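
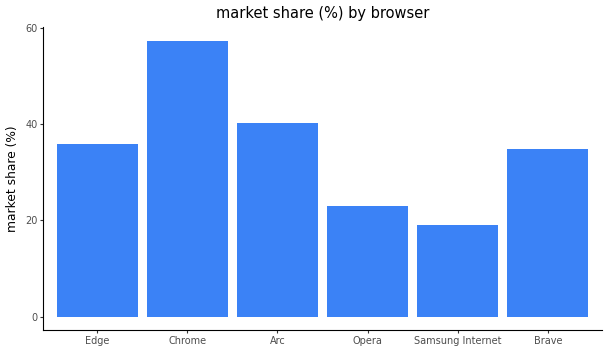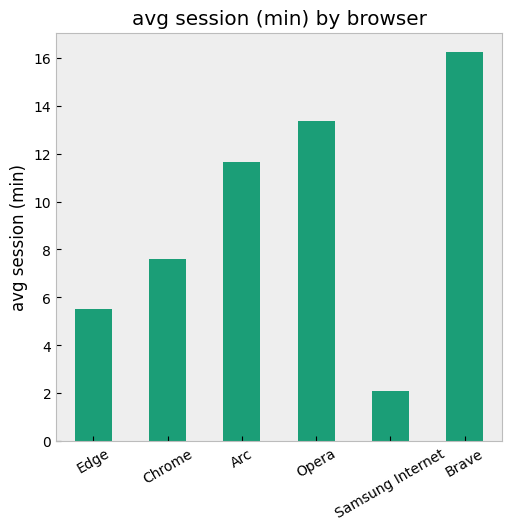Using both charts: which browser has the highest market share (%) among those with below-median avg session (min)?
Chart 2 median avg session (min) ≈ 10; below-median browsers: Edge, Chrome, Samsung Internet. Among those, Chrome has the highest market share (%) (≈ 60).

Chrome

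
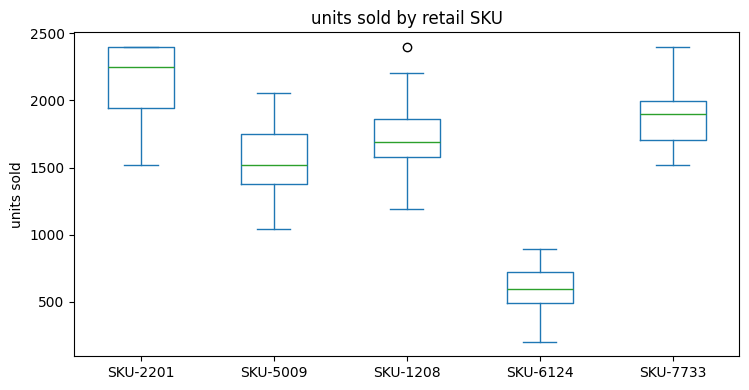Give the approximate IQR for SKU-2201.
≈ 400

Q3 ≈ 2400, Q1 ≈ 2000; IQR ≈ 400.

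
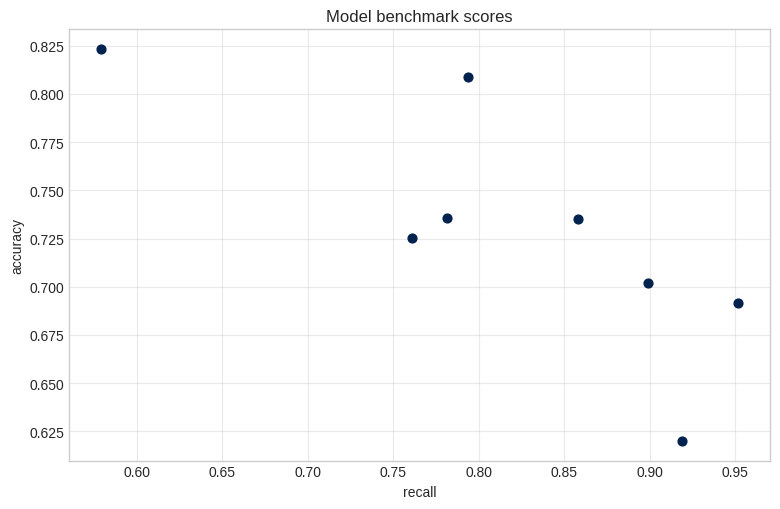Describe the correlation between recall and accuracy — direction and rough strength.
negative, strong

Points are negatively correlated; strong (|r| ≈ 0.8).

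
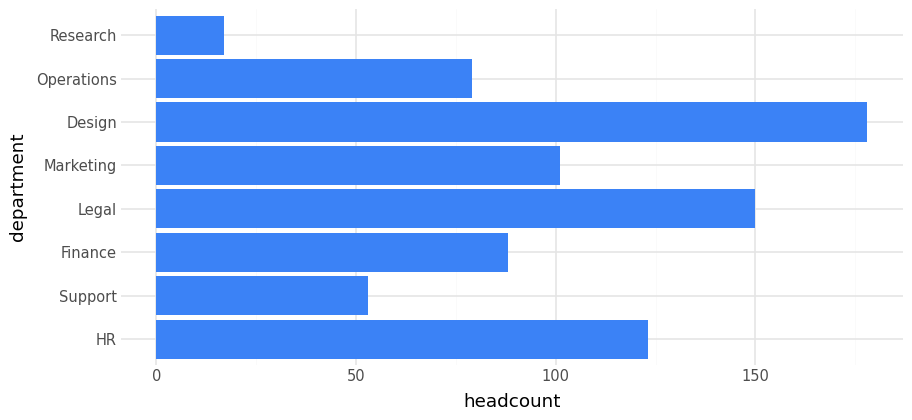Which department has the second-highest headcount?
Legal

Top 3: Design ≈ 180, Legal ≈ 160, HR ≈ 120.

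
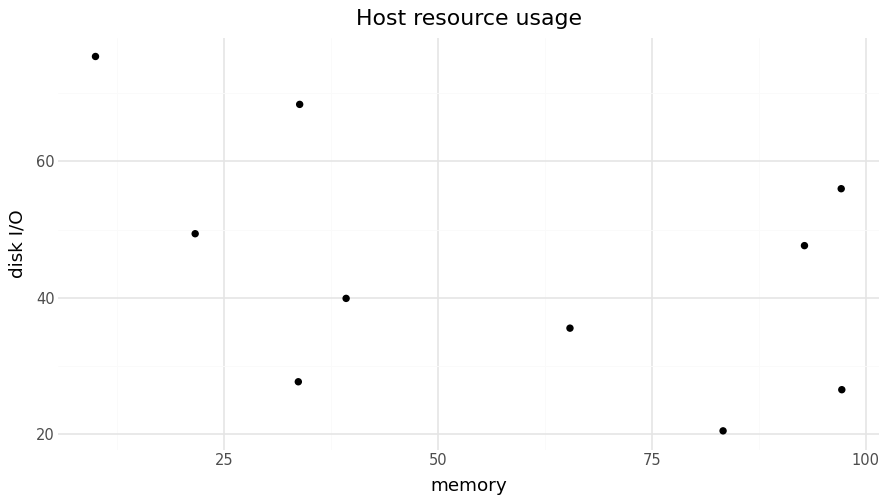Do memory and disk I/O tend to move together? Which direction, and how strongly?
Points are negatively correlated; moderate (|r| ≈ 0.5).

negative, moderate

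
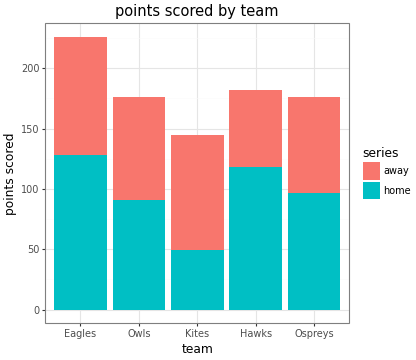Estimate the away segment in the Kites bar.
away top ≈ 140, bottom ≈ 40; segment ≈ 100.

≈ 100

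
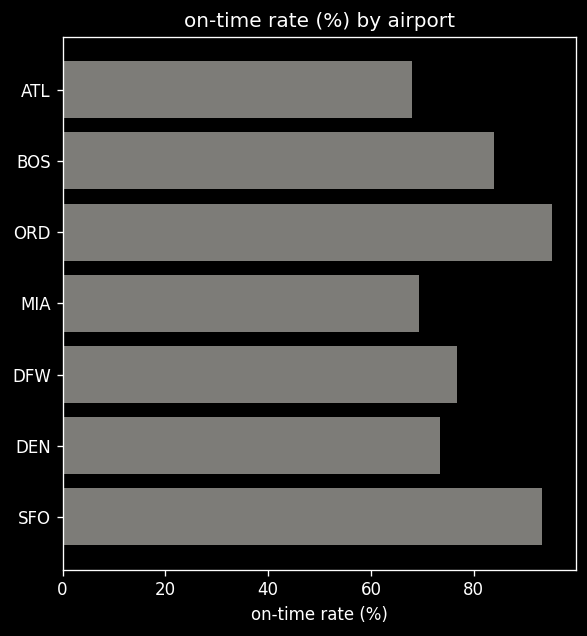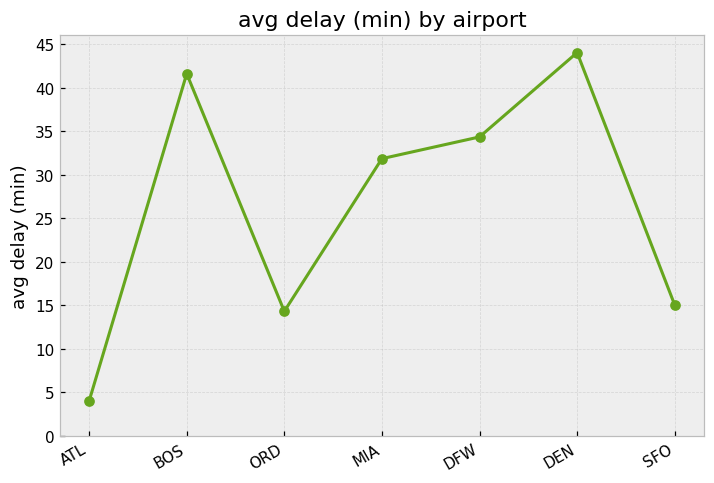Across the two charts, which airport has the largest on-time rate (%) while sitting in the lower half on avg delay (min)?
ORD

Chart 2 median avg delay (min) ≈ 30; below-median airports: ATL, ORD, SFO. Among those, ORD has the highest on-time rate (%) (≈ 100).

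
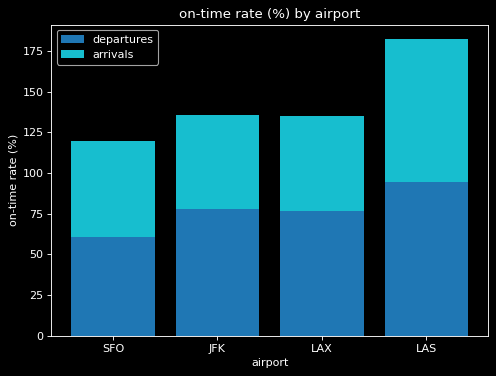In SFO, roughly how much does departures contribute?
departures top ≈ 60, bottom ≈ 0; segment ≈ 60.

≈ 60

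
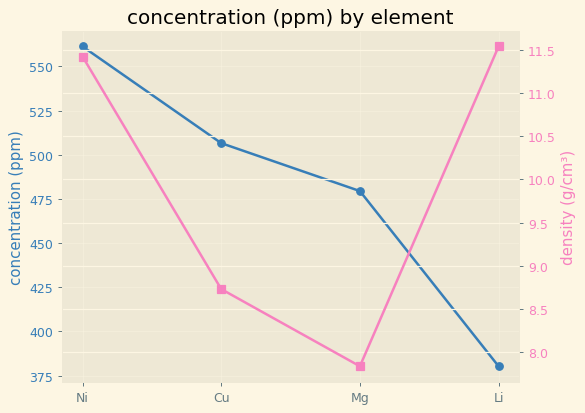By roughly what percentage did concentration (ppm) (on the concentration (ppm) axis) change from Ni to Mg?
Ni ≈ 560, Mg ≈ 480; (480 − 560) / 560 ≈ -14.3%.

≈ -14.3%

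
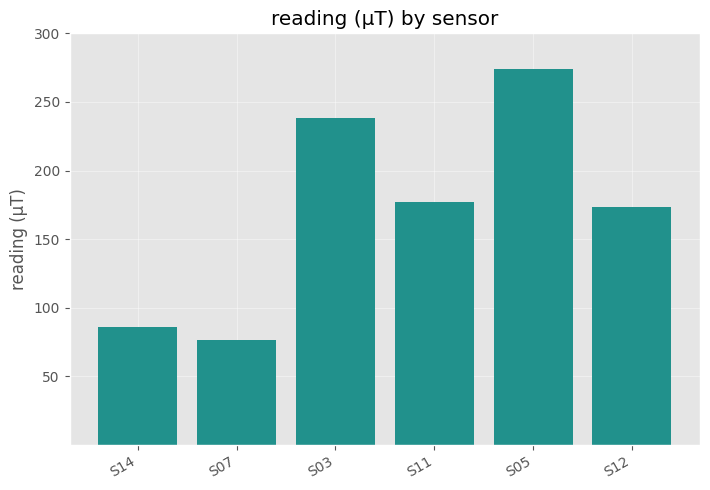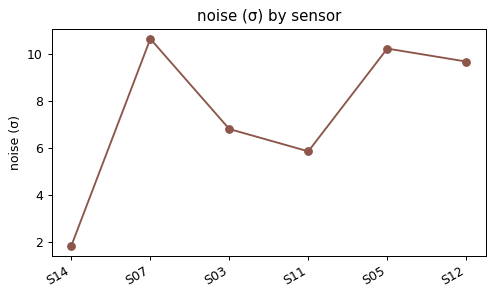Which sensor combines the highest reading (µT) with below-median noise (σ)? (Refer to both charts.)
Chart 2 median noise (σ) ≈ 8; below-median sensors: S14, S03, S11. Among those, S03 has the highest reading (µT) (≈ 250).

S03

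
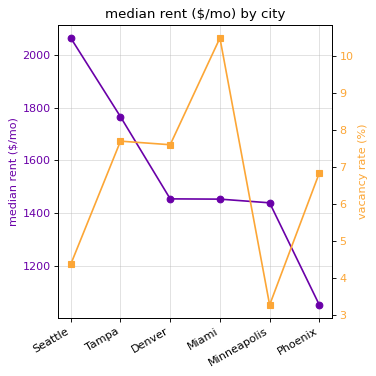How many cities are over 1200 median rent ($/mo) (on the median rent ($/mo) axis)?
Above 1200: Seattle, Tampa, Denver, Miami, Minneapolis.

5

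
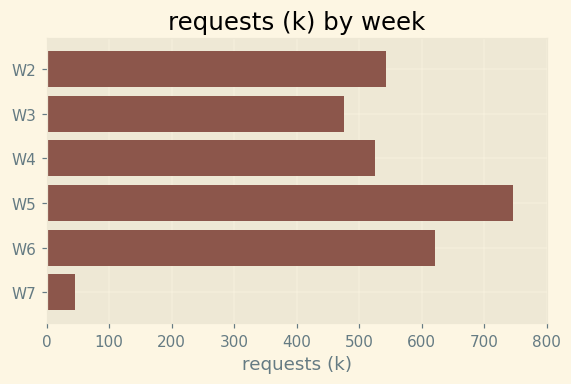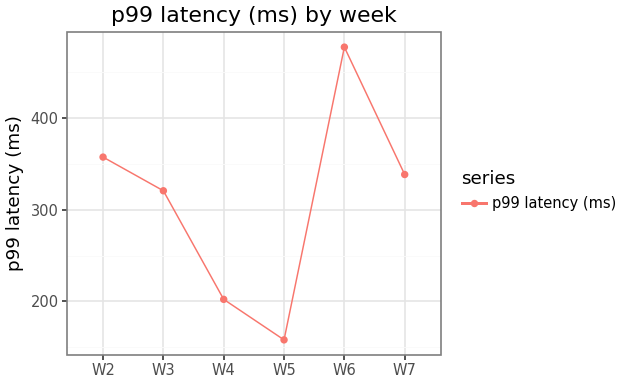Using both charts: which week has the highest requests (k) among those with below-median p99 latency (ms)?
Chart 2 median p99 latency (ms) ≈ 350; below-median weeks: W3, W4, W5. Among those, W5 has the highest requests (k) (≈ 700).

W5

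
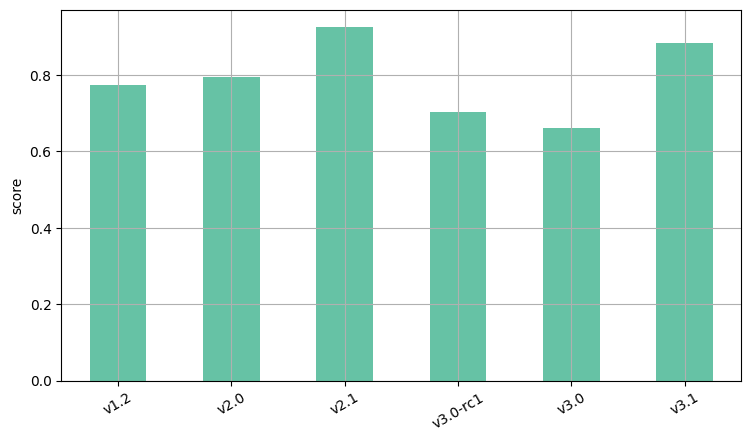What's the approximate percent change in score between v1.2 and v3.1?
v1.2 ≈ 0.8, v3.1 ≈ 0.9; (0.9 − 0.8) / 0.8 ≈ +12.5%.

≈ +12.5%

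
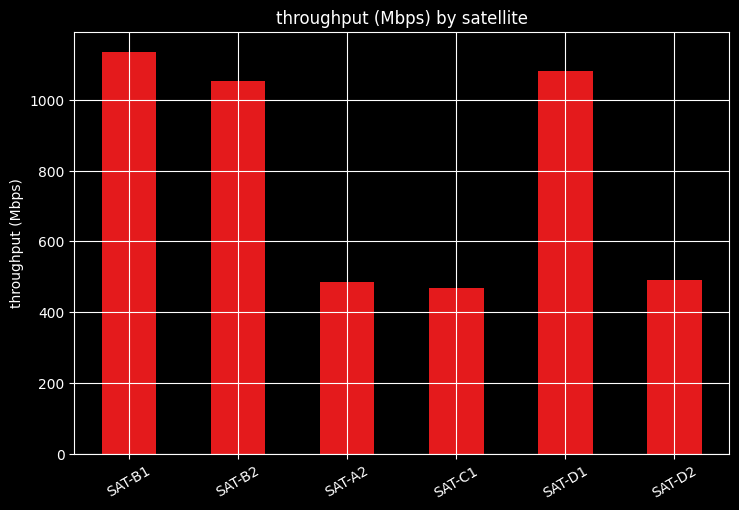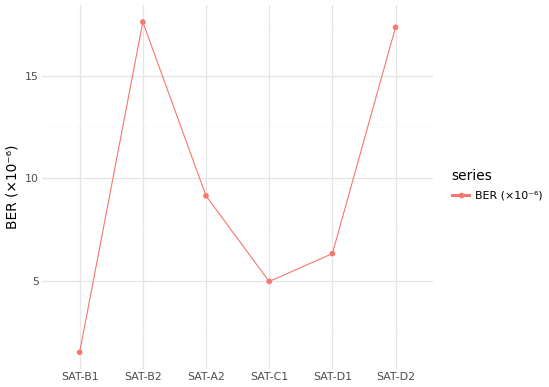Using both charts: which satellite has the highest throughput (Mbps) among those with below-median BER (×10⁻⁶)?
Chart 2 median BER (×10⁻⁶) ≈ 8; below-median satellites: SAT-B1, SAT-C1, SAT-D1. Among those, SAT-B1 has the highest throughput (Mbps) (≈ 1200).

SAT-B1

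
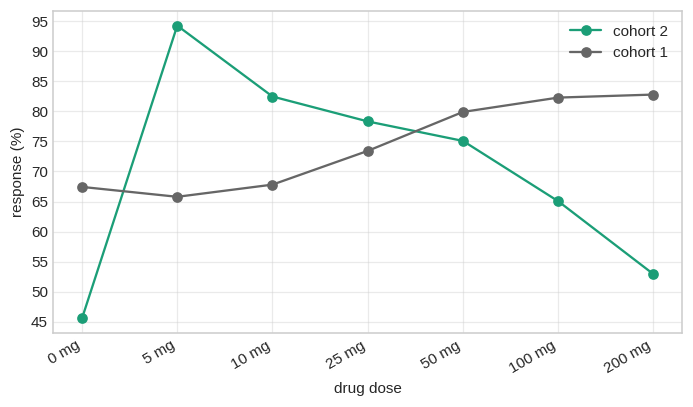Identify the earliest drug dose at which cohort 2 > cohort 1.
5 mg

0 mg: cohort 2 ≈ 45 vs cohort 1 ≈ 65 (not yet); 5 mg: cohort 2 ≈ 95 vs cohort 1 ≈ 65 (first crossover).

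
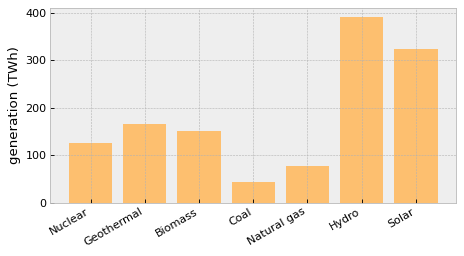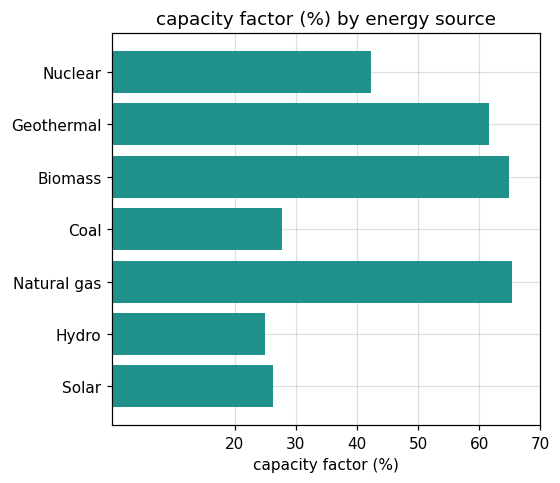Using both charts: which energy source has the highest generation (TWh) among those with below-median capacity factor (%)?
Hydro

Chart 2 median capacity factor (%) ≈ 40; below-median energy sources: Coal, Hydro, Solar. Among those, Hydro has the highest generation (TWh) (≈ 400).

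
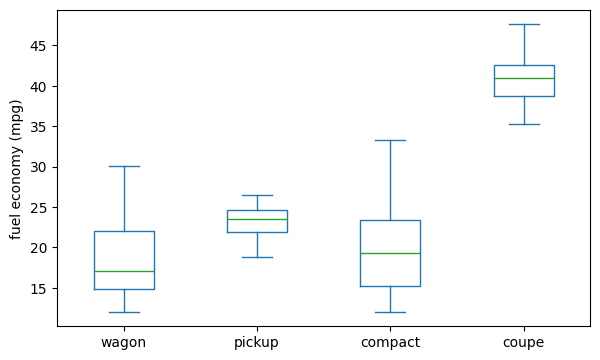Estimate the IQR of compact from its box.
≈ 8

Q3 ≈ 24, Q1 ≈ 16; IQR ≈ 8.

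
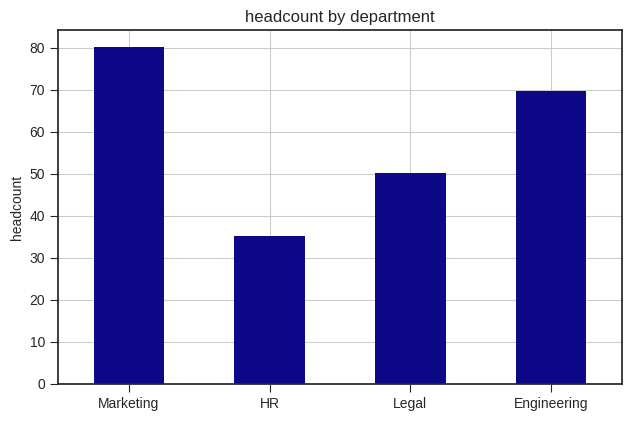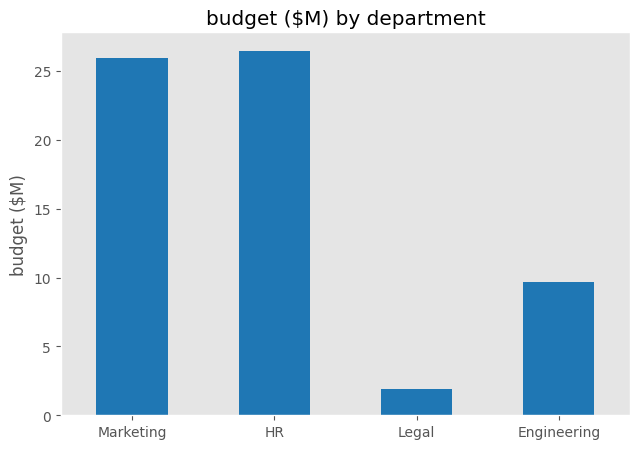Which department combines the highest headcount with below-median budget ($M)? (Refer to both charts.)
Engineering

Chart 2 median budget ($M) ≈ 20; below-median departments: Legal, Engineering. Among those, Engineering has the highest headcount (≈ 70).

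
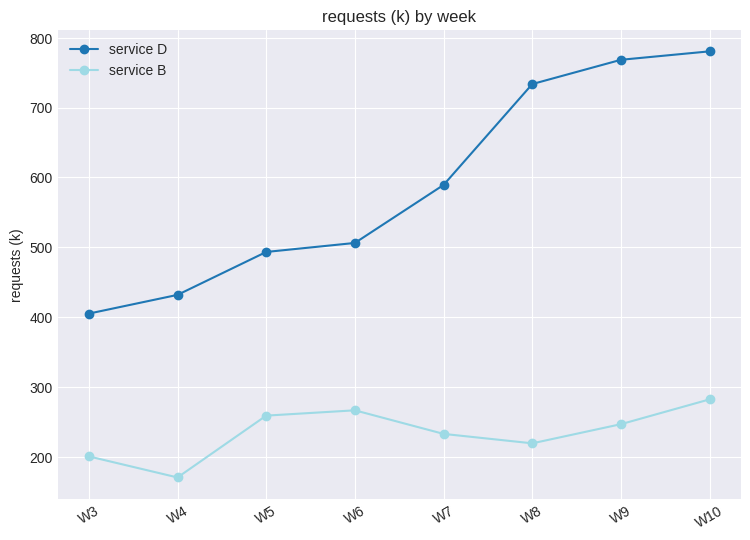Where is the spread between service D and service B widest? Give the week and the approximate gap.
W9, ≈ 600 k

W9: service D ≈ 800, service B ≈ 200 → gap ≈ 600. Next-largest (W8) is only ≈ 500.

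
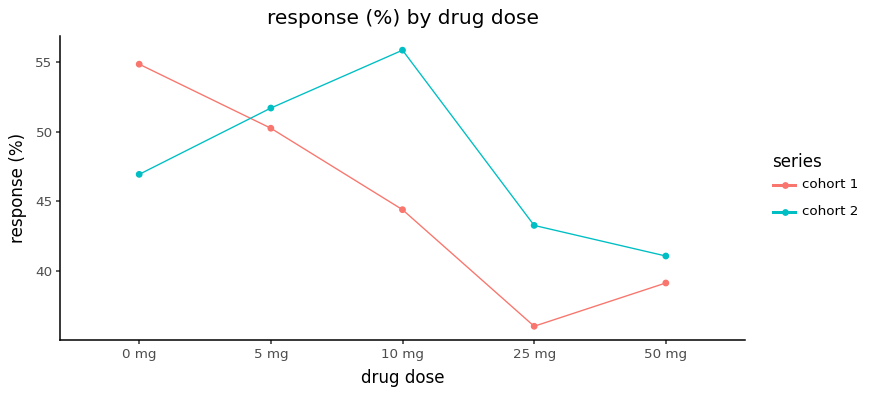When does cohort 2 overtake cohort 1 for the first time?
0 mg: cohort 2 ≈ 46 vs cohort 1 ≈ 54 (not yet); 5 mg: cohort 2 ≈ 52 vs cohort 1 ≈ 50 (first crossover).

5 mg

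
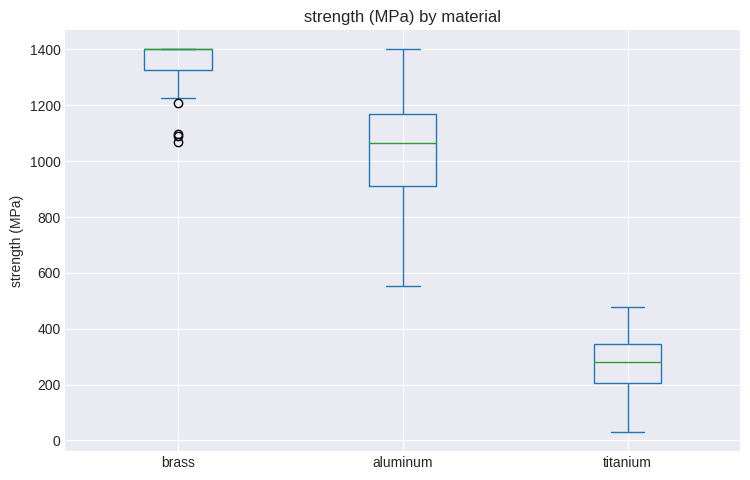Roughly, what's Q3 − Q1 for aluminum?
≈ 300

Q3 ≈ 1200, Q1 ≈ 900; IQR ≈ 300.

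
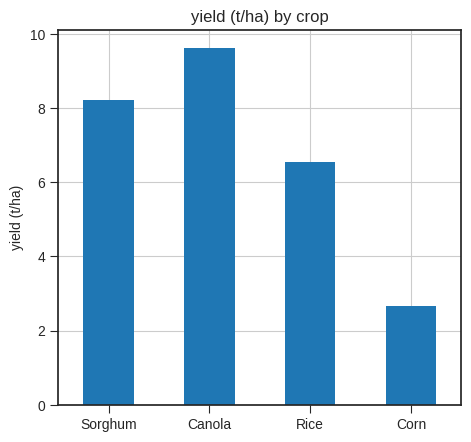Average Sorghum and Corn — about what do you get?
(8 + 3) / 2 ≈ 6.

≈ 6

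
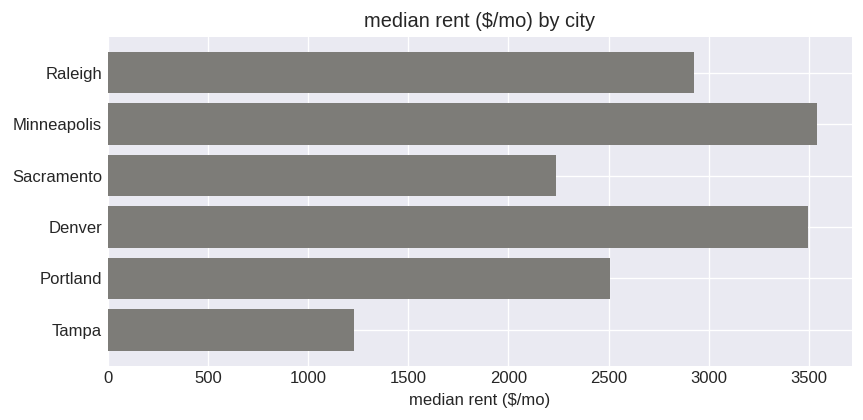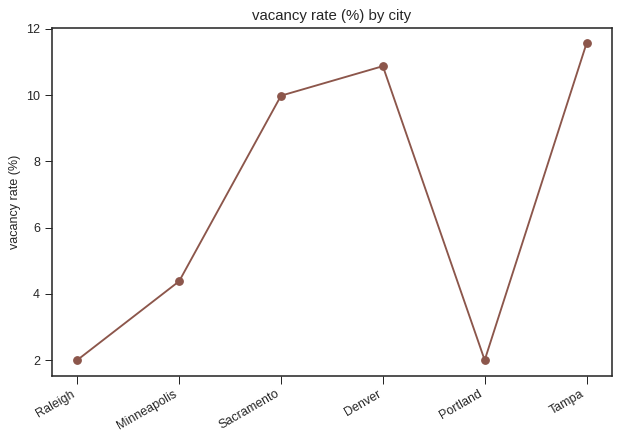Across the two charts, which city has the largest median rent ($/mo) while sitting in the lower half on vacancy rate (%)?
Minneapolis

Chart 2 median vacancy rate (%) ≈ 8; below-median cities: Raleigh, Minneapolis, Portland. Among those, Minneapolis has the highest median rent ($/mo) (≈ 3500).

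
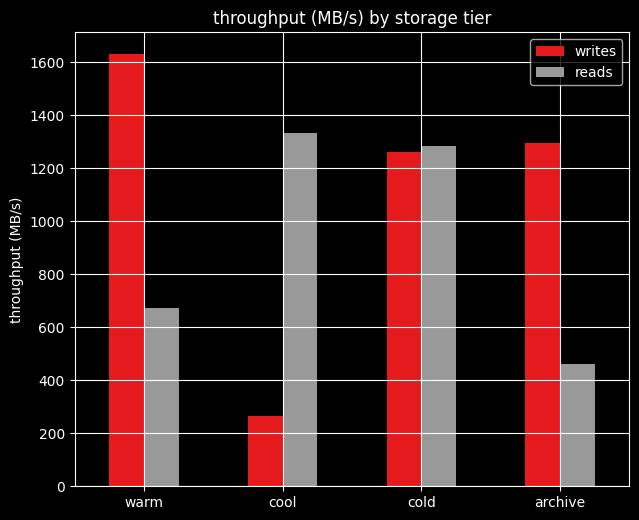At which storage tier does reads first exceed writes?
cool

warm: reads ≈ 600 vs writes ≈ 1600 (not yet); cool: reads ≈ 1400 vs writes ≈ 200 (first crossover).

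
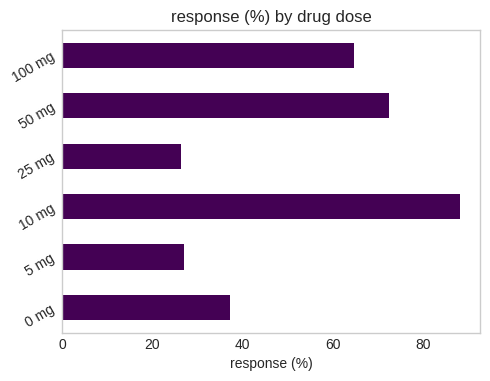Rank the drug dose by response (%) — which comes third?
Top 4: 10 mg ≈ 90, 50 mg ≈ 70, 100 mg ≈ 60, 0 mg ≈ 40.

100 mg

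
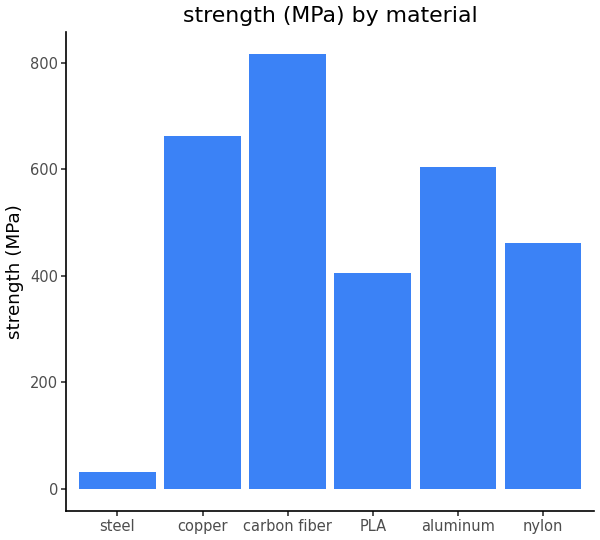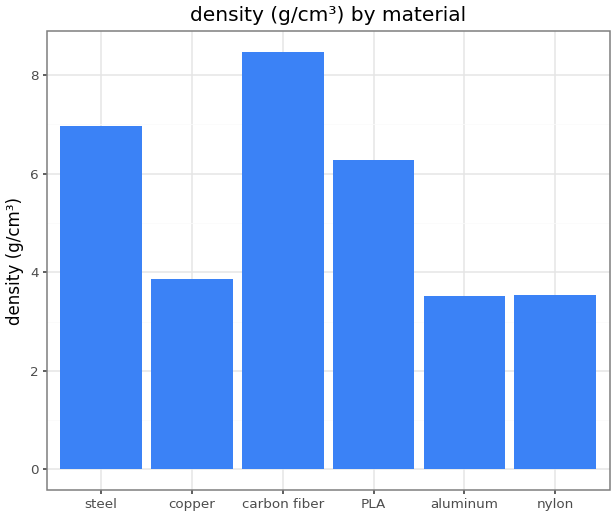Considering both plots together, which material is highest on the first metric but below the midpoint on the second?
Chart 2 median density (g/cm³) ≈ 5; below-median materials: copper, aluminum, nylon. Among those, copper has the highest strength (MPa) (≈ 700).

copper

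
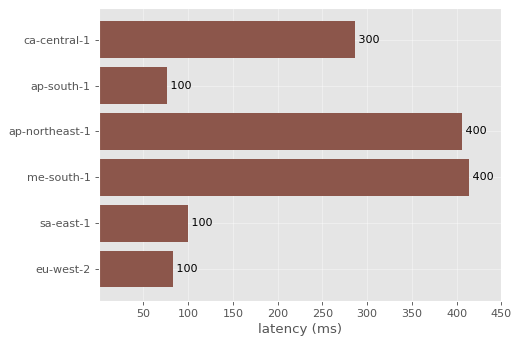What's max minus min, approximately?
≈ 300

Max me-south-1 ≈ 400, min ap-south-1 ≈ 100; range ≈ 300.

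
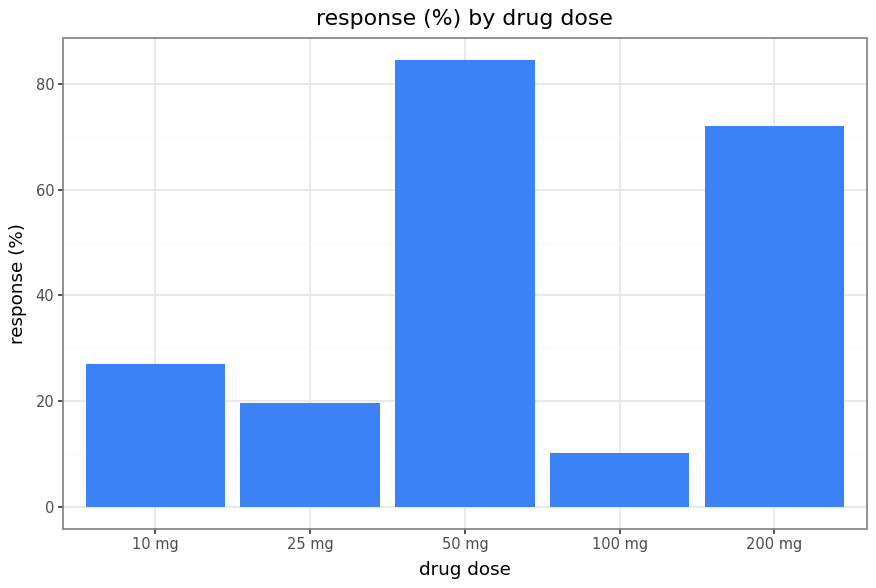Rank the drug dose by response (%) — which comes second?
Top 3: 50 mg ≈ 80, 200 mg ≈ 70, 10 mg ≈ 30.

200 mg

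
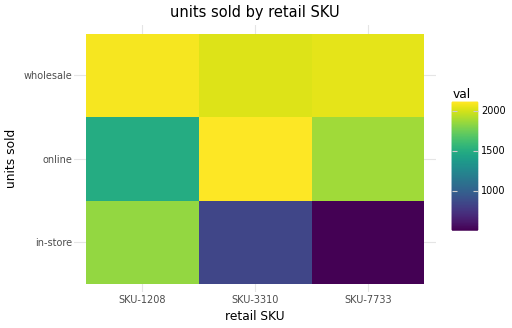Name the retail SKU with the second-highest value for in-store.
SKU-3310

Top 3 for in-store: SKU-1208 ≈ 1800, SKU-3310 ≈ 800, SKU-7733 ≈ 600.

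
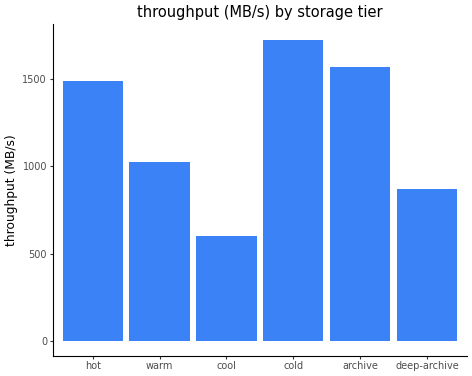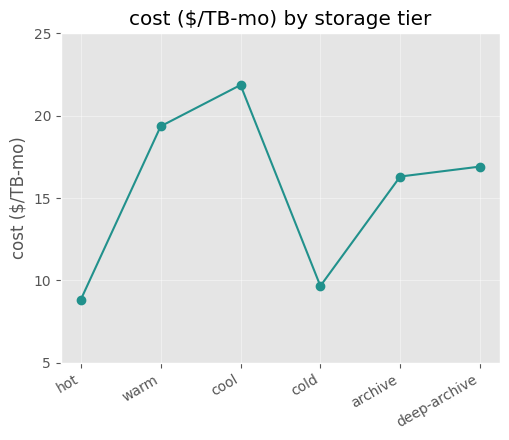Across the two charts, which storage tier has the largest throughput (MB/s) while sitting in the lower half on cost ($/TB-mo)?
cold

Chart 2 median cost ($/TB-mo) ≈ 15; below-median storage tiers: hot, cold, archive. Among those, cold has the highest throughput (MB/s) (≈ 1800).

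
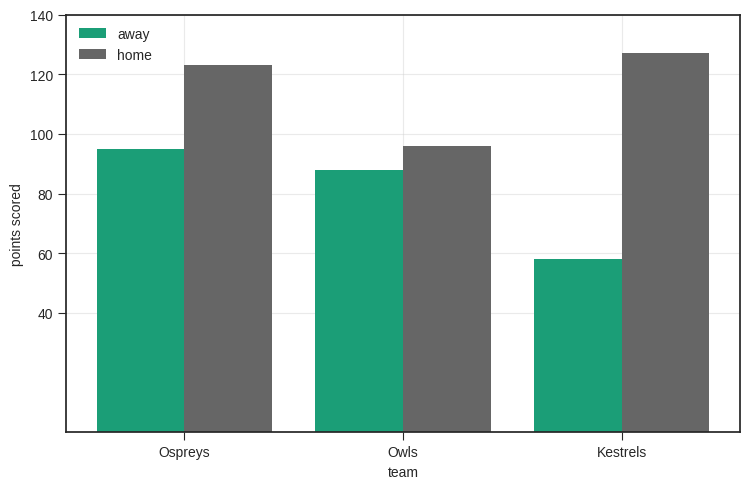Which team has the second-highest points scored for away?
Owls

Top 3 for away: Ospreys ≈ 100, Owls ≈ 80, Kestrels ≈ 60.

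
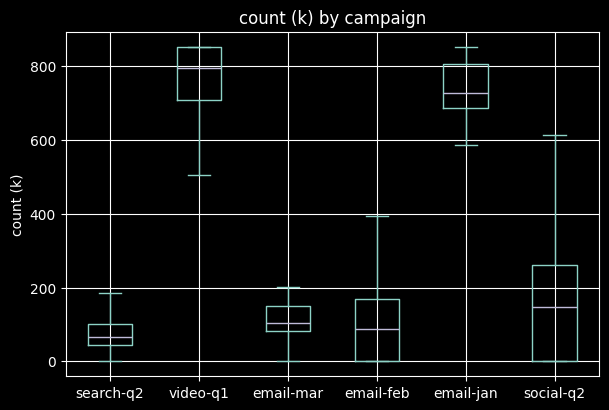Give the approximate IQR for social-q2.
Q3 ≈ 300, Q1 ≈ 0; IQR ≈ 300.

≈ 300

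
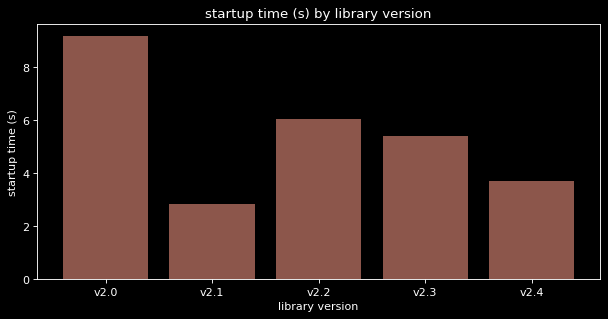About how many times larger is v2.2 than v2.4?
v2.2 ≈ 6, v2.4 ≈ 4; 6/4 ≈ 1.5.

≈ 1.5×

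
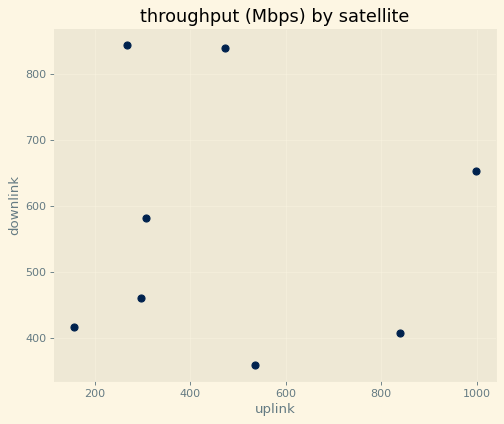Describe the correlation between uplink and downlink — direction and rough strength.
no clear correlation

Points are roughly uncorrelated; weak (|r| ≈ 0.0).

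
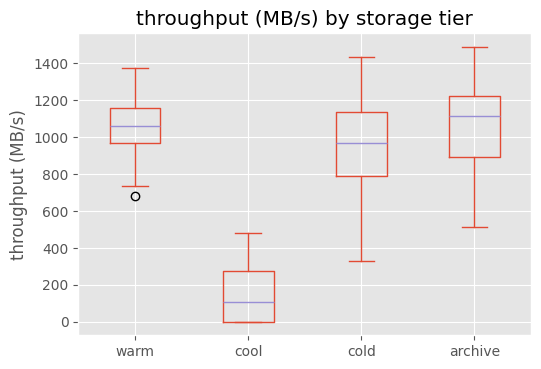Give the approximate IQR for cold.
Q3 ≈ 1100, Q1 ≈ 800; IQR ≈ 300.

≈ 300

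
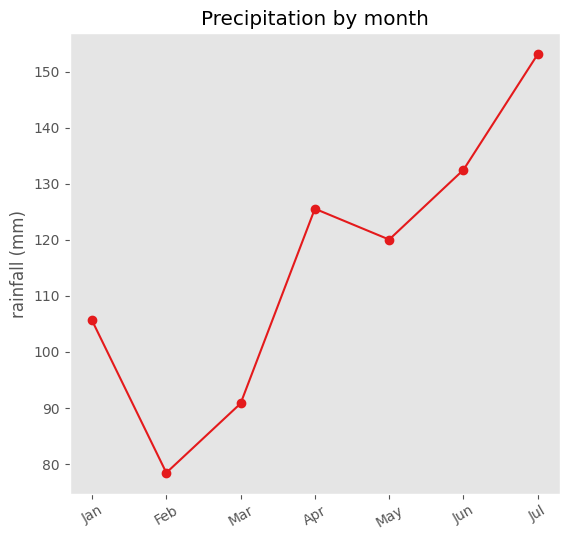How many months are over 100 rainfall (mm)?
5

Above 100: Jan, Apr, May, Jun, Jul.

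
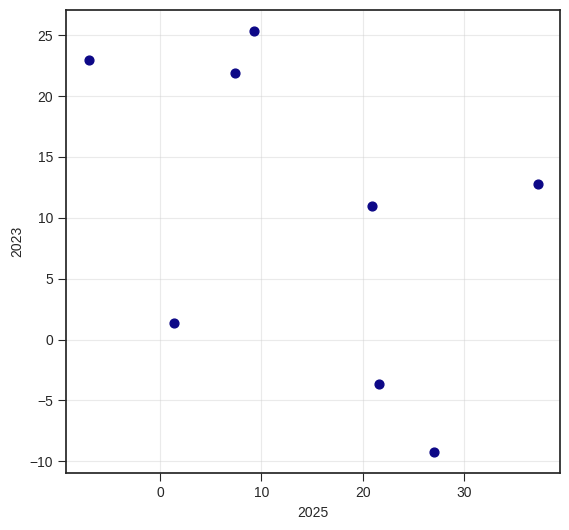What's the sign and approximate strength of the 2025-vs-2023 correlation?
negative, moderate

Points are negatively correlated; moderate (|r| ≈ 0.5).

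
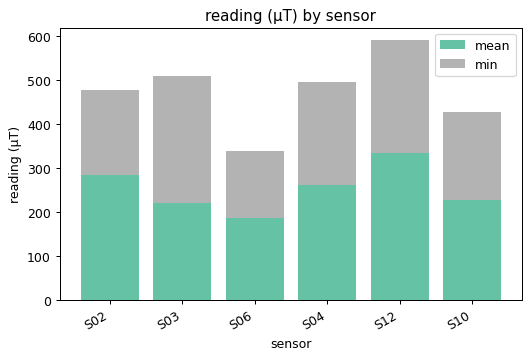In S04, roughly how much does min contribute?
≈ 250

min top ≈ 500, bottom ≈ 250; segment ≈ 250.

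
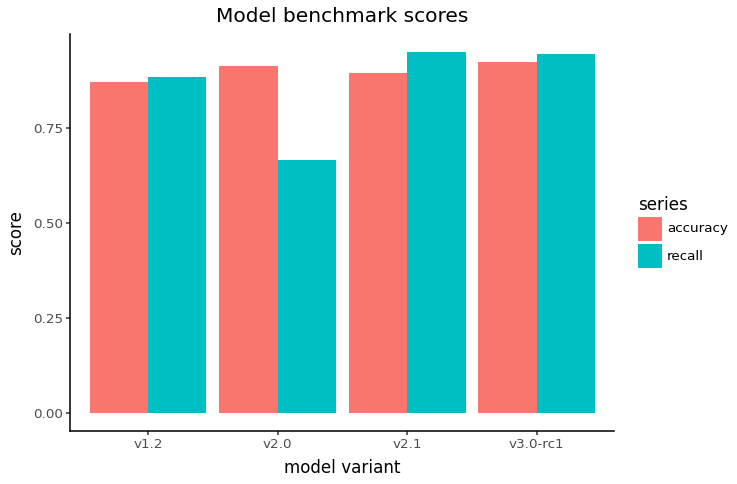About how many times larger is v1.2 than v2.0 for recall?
v1.2 ≈ 0.9, v2.0 ≈ 0.7; 0.9/0.7 ≈ 1.29.

≈ 1.29×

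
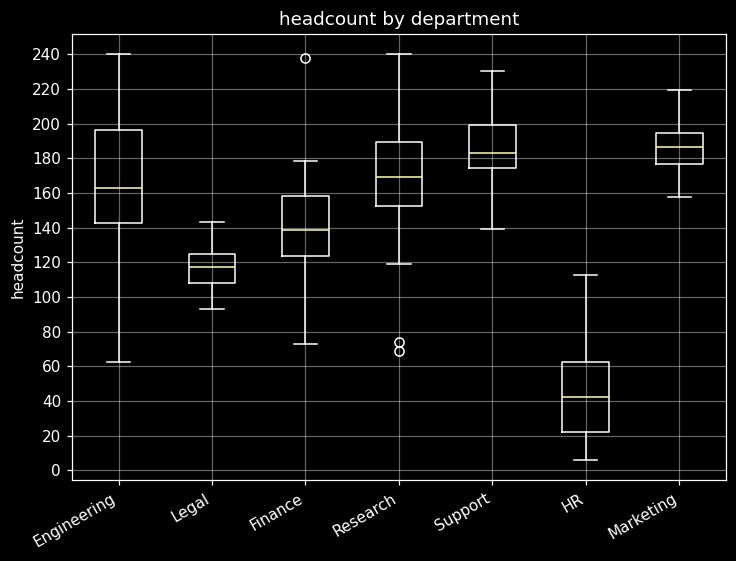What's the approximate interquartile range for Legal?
≈ 20

Q3 ≈ 120, Q1 ≈ 100; IQR ≈ 20.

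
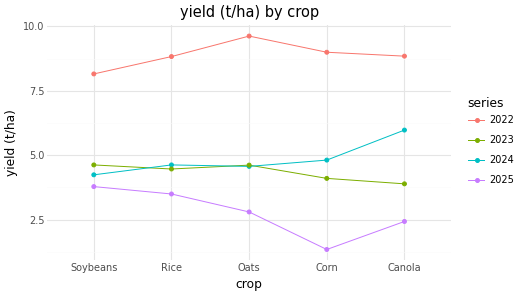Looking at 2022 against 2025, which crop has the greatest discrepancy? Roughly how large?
Corn, ≈ 8 t/ha

Corn: 2022 ≈ 9, 2025 ≈ 1 → gap ≈ 8. Next-largest (Oats) is only ≈ 7.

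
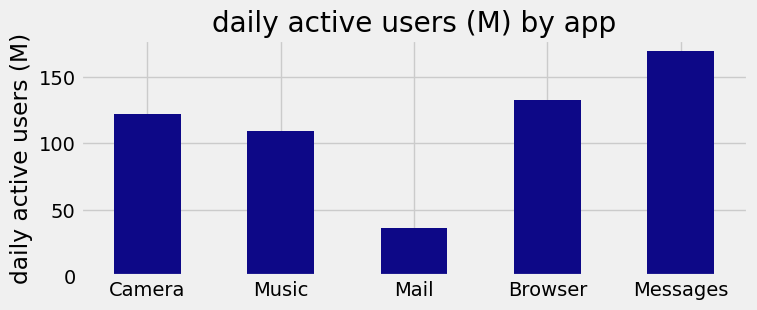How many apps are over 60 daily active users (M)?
Above 60: Camera, Music, Browser, Messages.

4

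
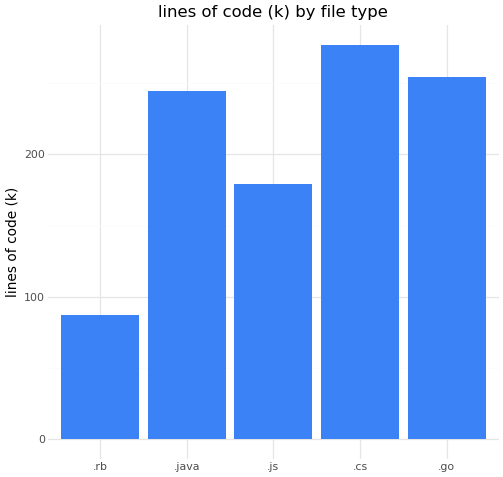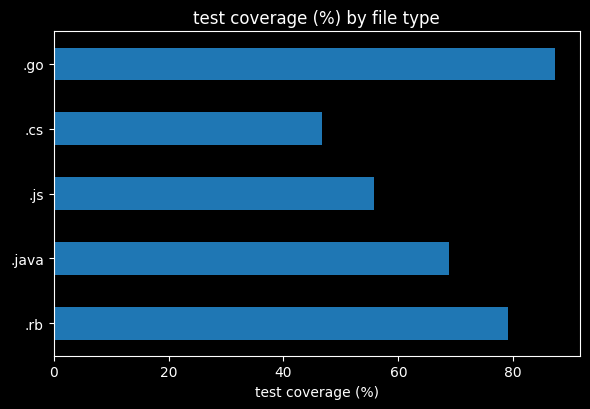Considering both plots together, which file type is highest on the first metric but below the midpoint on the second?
.cs

Chart 2 median test coverage (%) ≈ 70; below-median file types: .js, .cs. Among those, .cs has the highest lines of code (k) (≈ 300).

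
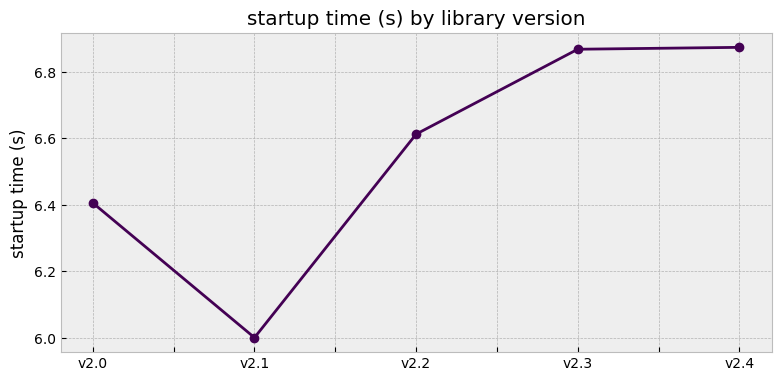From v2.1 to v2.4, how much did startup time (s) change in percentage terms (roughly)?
≈ +15%

v2.1 ≈ 6.0, v2.4 ≈ 6.9; (6.9 − 6.0) / 6.0 ≈ +15%.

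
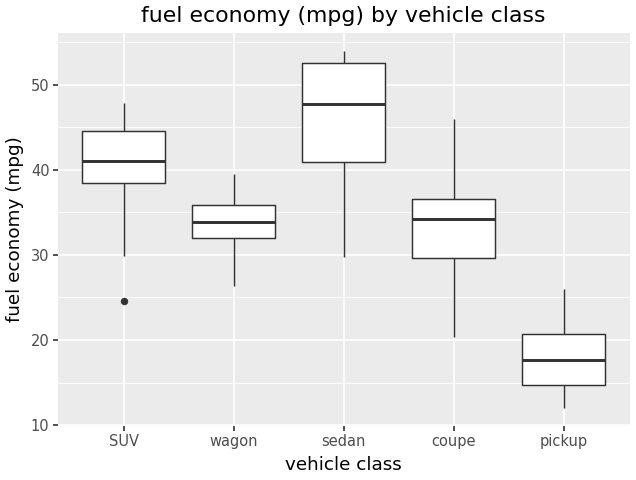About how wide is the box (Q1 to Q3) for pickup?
≈ 5

Q3 ≈ 20, Q1 ≈ 15; IQR ≈ 5.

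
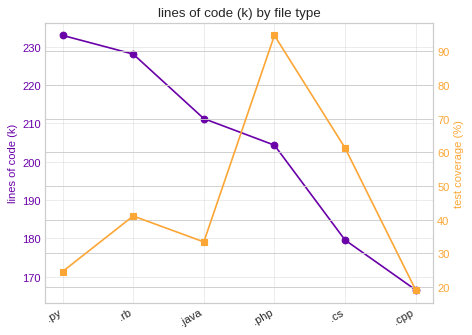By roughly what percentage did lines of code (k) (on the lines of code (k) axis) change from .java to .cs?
.java ≈ 210, .cs ≈ 180; (180 − 210) / 210 ≈ -14.3%.

≈ -14.3%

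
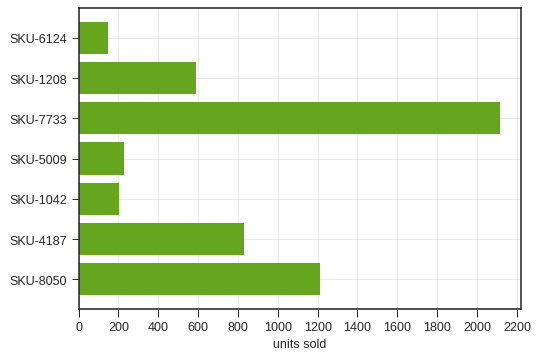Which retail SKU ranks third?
SKU-4187

Top 4: SKU-7733 ≈ 2200, SKU-8050 ≈ 1200, SKU-4187 ≈ 800, SKU-1208 ≈ 600.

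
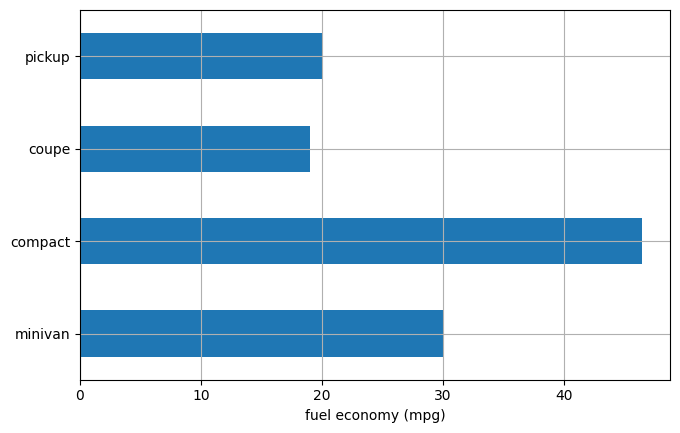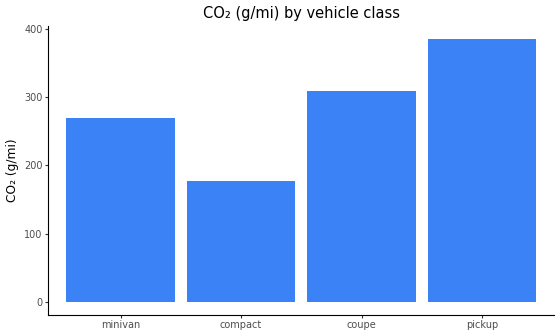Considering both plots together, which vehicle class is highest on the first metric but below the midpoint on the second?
compact

Chart 2 median CO₂ (g/mi) ≈ 300; below-median vehicle classes: minivan, compact. Among those, compact has the highest fuel economy (mpg) (≈ 45).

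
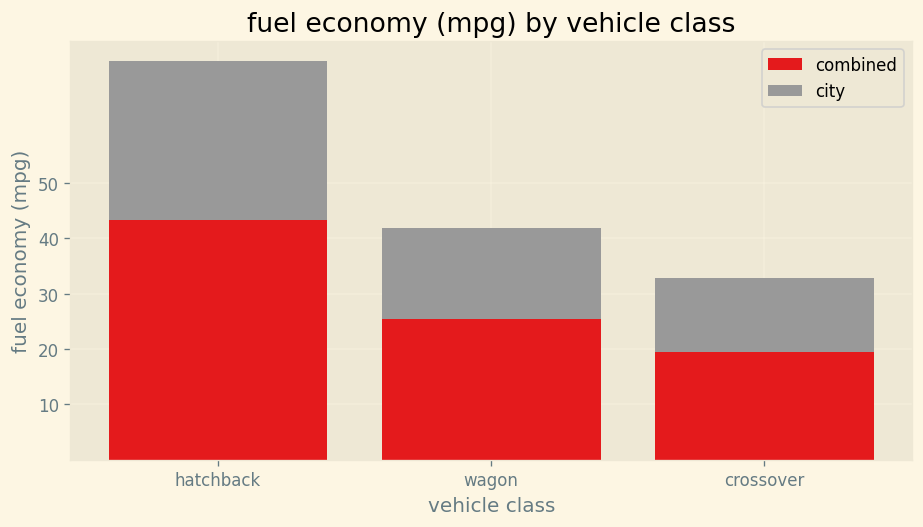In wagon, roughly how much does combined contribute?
≈ 30

combined top ≈ 30, bottom ≈ 0; segment ≈ 30.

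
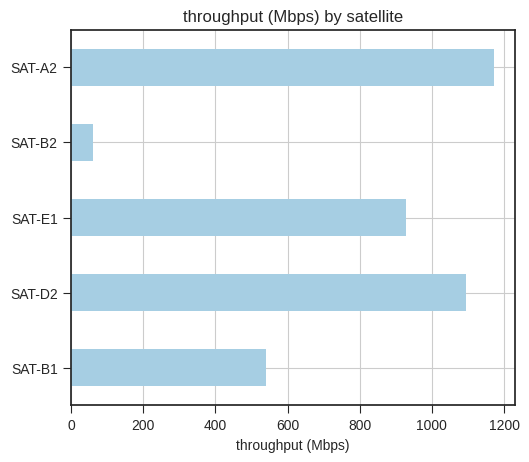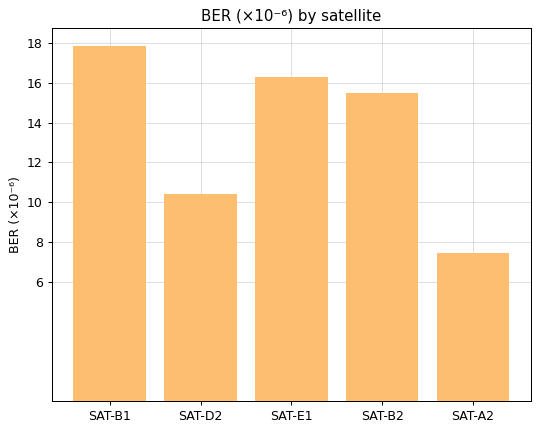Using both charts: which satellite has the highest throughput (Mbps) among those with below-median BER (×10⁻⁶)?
Chart 2 median BER (×10⁻⁶) ≈ 16; below-median satellites: SAT-D2, SAT-A2. Among those, SAT-A2 has the highest throughput (Mbps) (≈ 1200).

SAT-A2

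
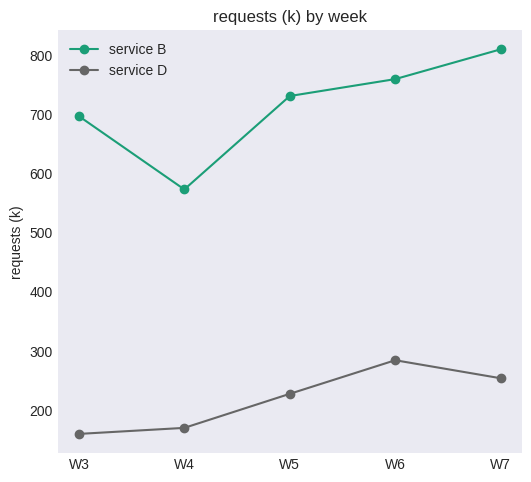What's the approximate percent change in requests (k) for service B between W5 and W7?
≈ +14.3%

W5 ≈ 700, W7 ≈ 800; (800 − 700) / 700 ≈ +14.3%.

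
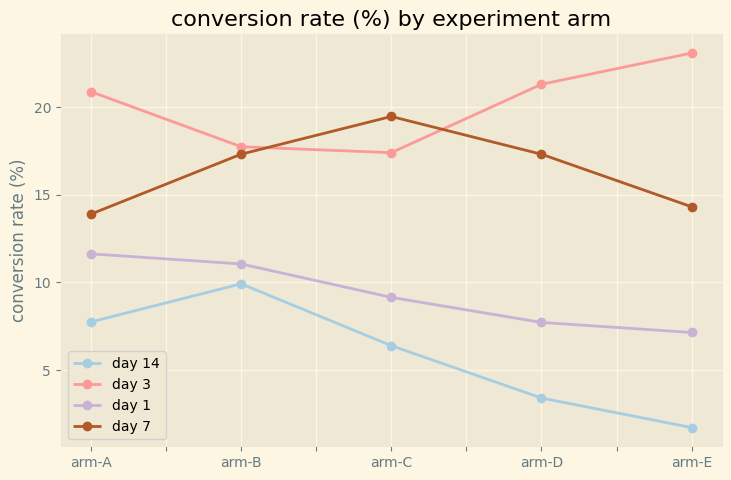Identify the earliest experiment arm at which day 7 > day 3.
arm-C

arm-B: day 7 ≈ 18 vs day 3 ≈ 18 (not yet); arm-C: day 7 ≈ 20 vs day 3 ≈ 18 (first crossover).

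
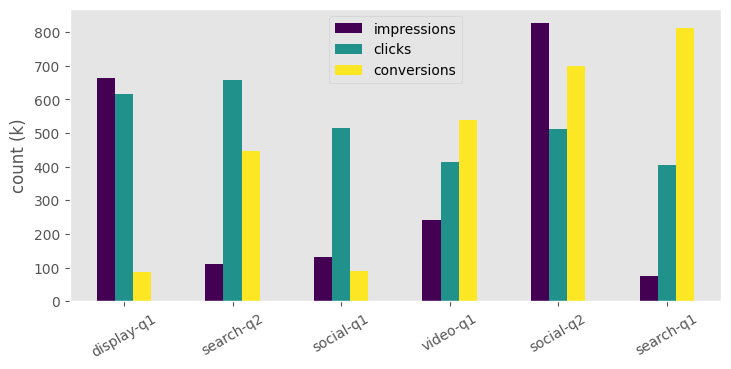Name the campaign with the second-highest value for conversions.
Top 3 for conversions: search-q1 ≈ 800, social-q2 ≈ 700, video-q1 ≈ 500.

social-q2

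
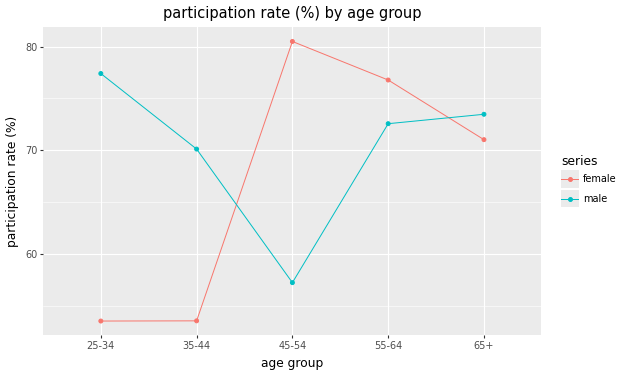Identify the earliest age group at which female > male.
45-54

35-44: female ≈ 55 vs male ≈ 70 (not yet); 45-54: female ≈ 80 vs male ≈ 55 (first crossover).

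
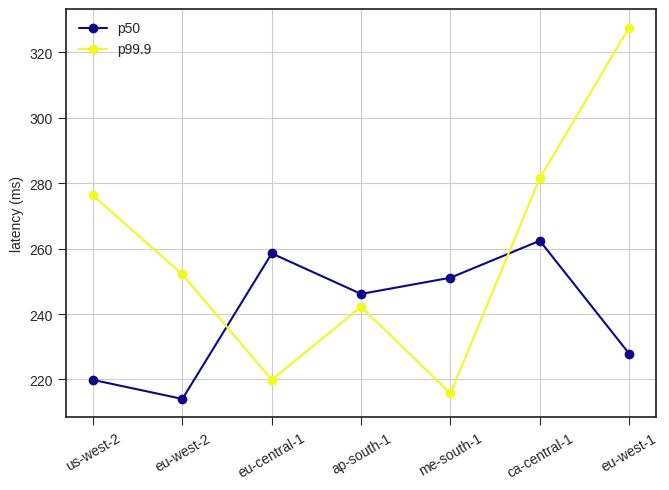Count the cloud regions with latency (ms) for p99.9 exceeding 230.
Above 230: us-west-2, eu-west-2, ap-south-1, ca-central-1, eu-west-1.

5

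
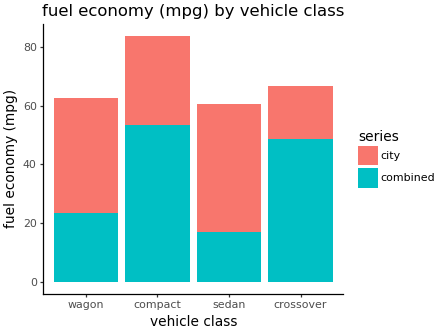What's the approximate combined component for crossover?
combined top ≈ 50, bottom ≈ 0; segment ≈ 50.

≈ 50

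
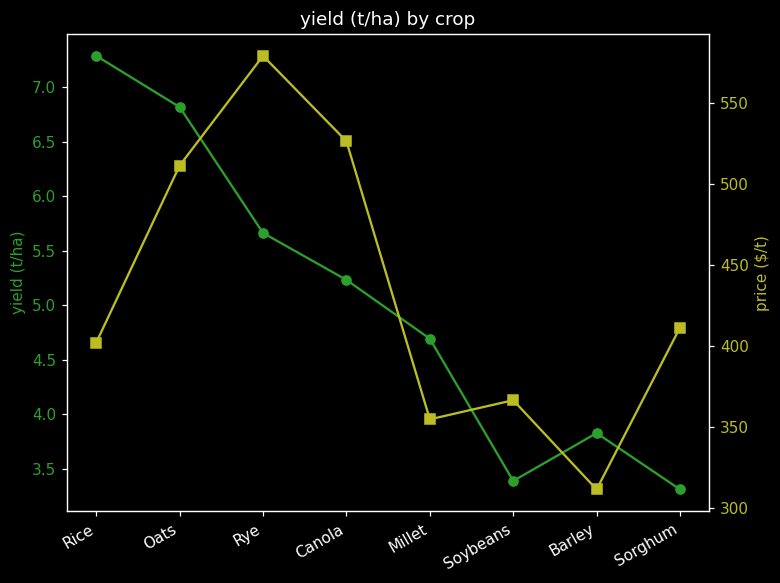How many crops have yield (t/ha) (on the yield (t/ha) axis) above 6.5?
2

Above 6.5: Rice, Oats.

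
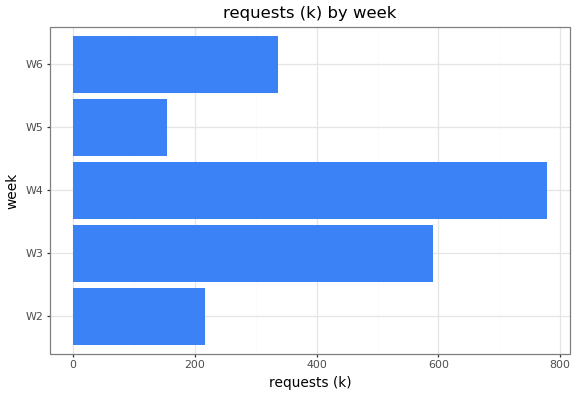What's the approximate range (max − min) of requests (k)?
≈ 600

Max W4 ≈ 800, min W5 ≈ 200; range ≈ 600.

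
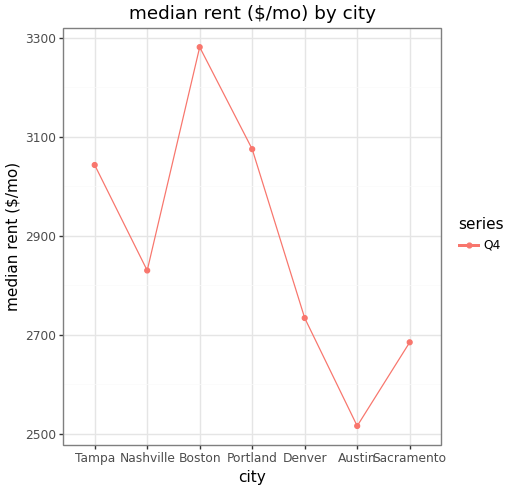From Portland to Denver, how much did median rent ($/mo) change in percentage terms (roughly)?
Portland ≈ 3100, Denver ≈ 2700; (2700 − 3100) / 3100 ≈ -12.9%.

≈ -12.9%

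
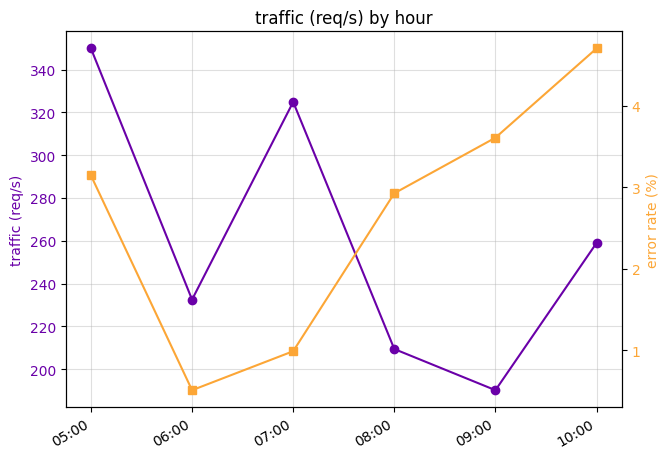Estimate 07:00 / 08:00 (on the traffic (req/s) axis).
≈ 1.6×

07:00 ≈ 320, 08:00 ≈ 200; 320/200 ≈ 1.6.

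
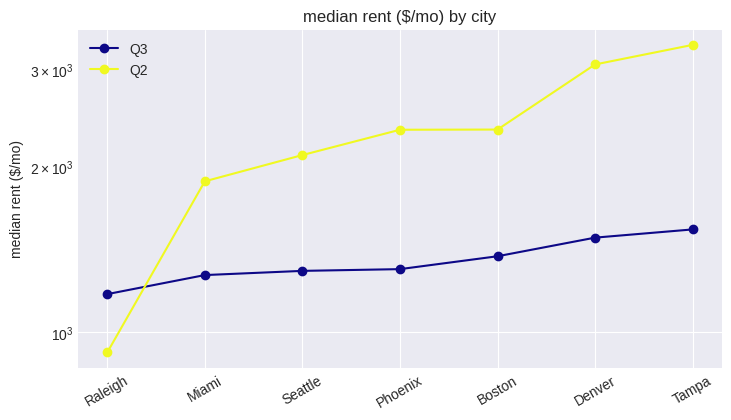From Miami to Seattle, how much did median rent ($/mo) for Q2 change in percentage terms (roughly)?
≈ +11.1%

Miami ≈ 1800, Seattle ≈ 2000; (2000 − 1800) / 1800 ≈ +11.1%.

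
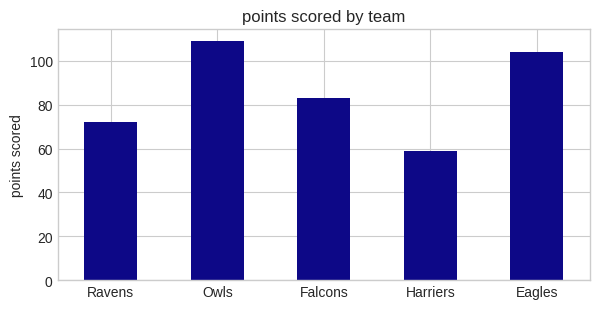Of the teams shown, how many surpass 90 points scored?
Above 90: Owls, Eagles.

2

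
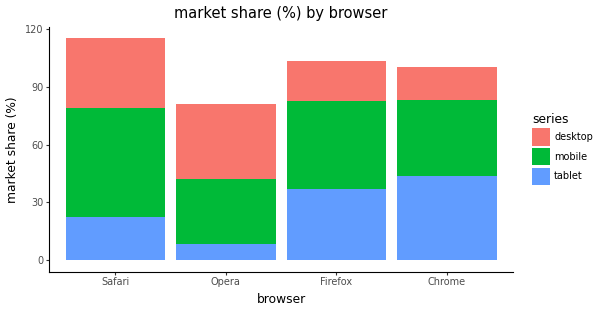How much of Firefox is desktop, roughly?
desktop top ≈ 100, bottom ≈ 80; segment ≈ 20.

≈ 20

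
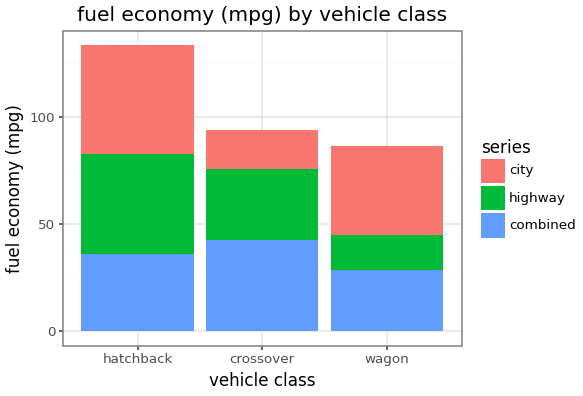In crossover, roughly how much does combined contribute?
≈ 40

combined top ≈ 40, bottom ≈ 0; segment ≈ 40.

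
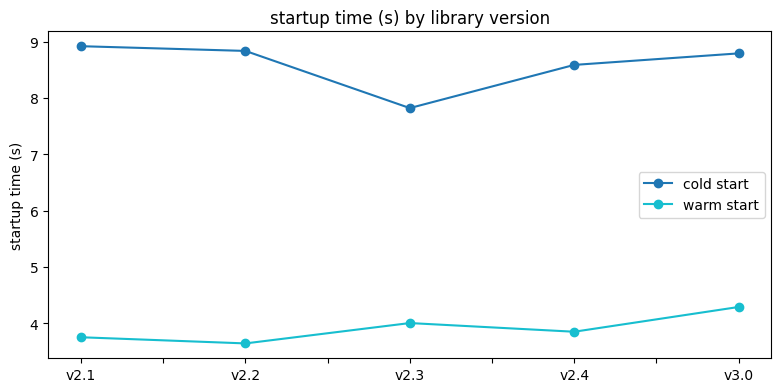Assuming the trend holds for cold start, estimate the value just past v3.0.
Last three: 8.0, 8.5, 9.0 → slope ≈ 0.5/step → next ≈ 9.5.

≈ 9.5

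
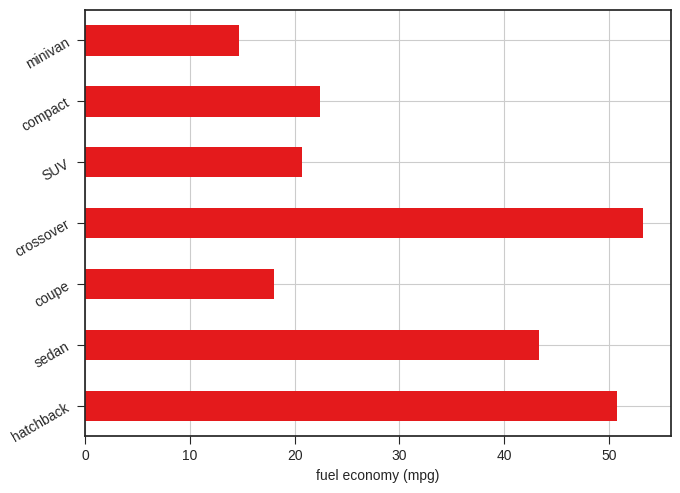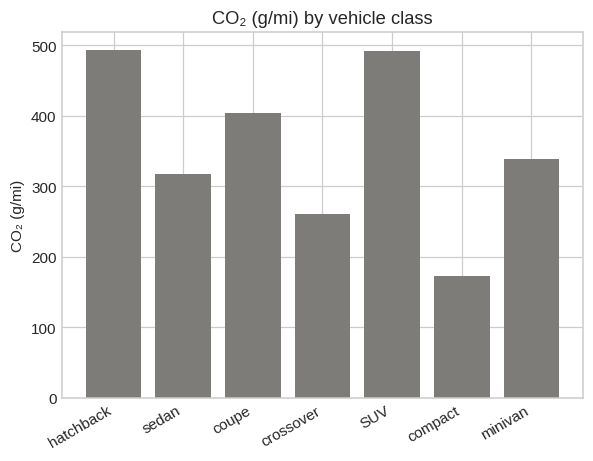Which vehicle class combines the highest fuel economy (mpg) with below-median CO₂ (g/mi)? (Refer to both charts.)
Chart 2 median CO₂ (g/mi) ≈ 350; below-median vehicle classes: sedan, crossover, compact. Among those, crossover has the highest fuel economy (mpg) (≈ 55).

crossover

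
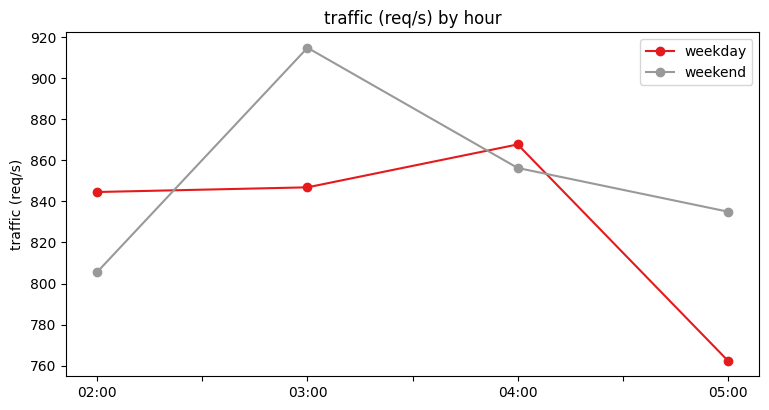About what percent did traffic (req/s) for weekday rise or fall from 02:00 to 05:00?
≈ -9.5%

02:00 ≈ 840, 05:00 ≈ 760; (760 − 840) / 840 ≈ -9.5%.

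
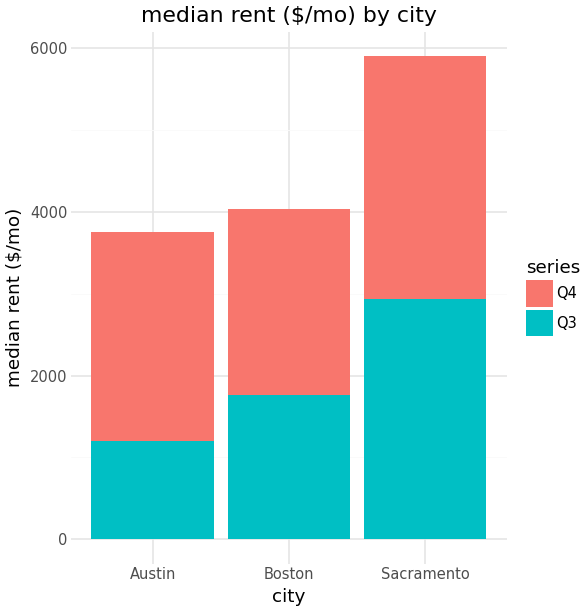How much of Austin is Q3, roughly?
Q3 top ≈ 1000, bottom ≈ 0; segment ≈ 1000.

≈ 1000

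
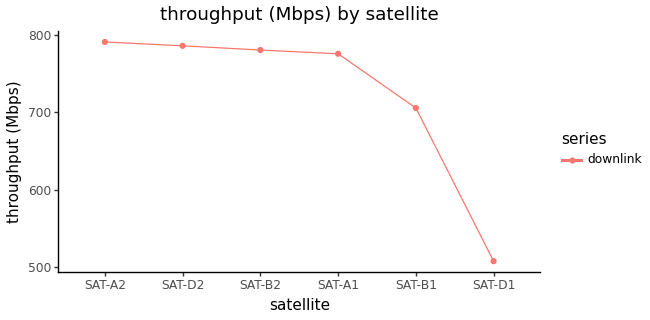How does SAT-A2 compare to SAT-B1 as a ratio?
SAT-A2 ≈ 800, SAT-B1 ≈ 700; 800/700 ≈ 1.14.

≈ 1.14×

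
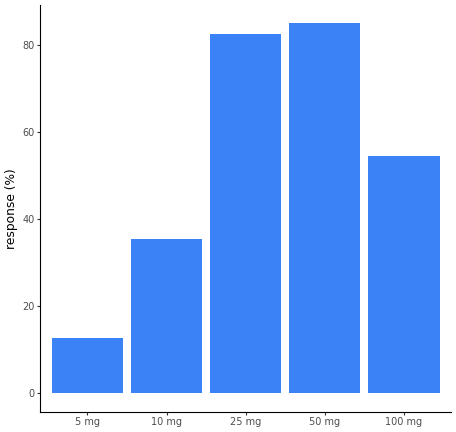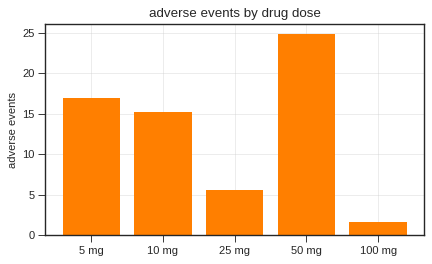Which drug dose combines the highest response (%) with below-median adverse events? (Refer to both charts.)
25 mg

Chart 2 median adverse events ≈ 15; below-median drug doses: 25 mg, 100 mg. Among those, 25 mg has the highest response (%) (≈ 80).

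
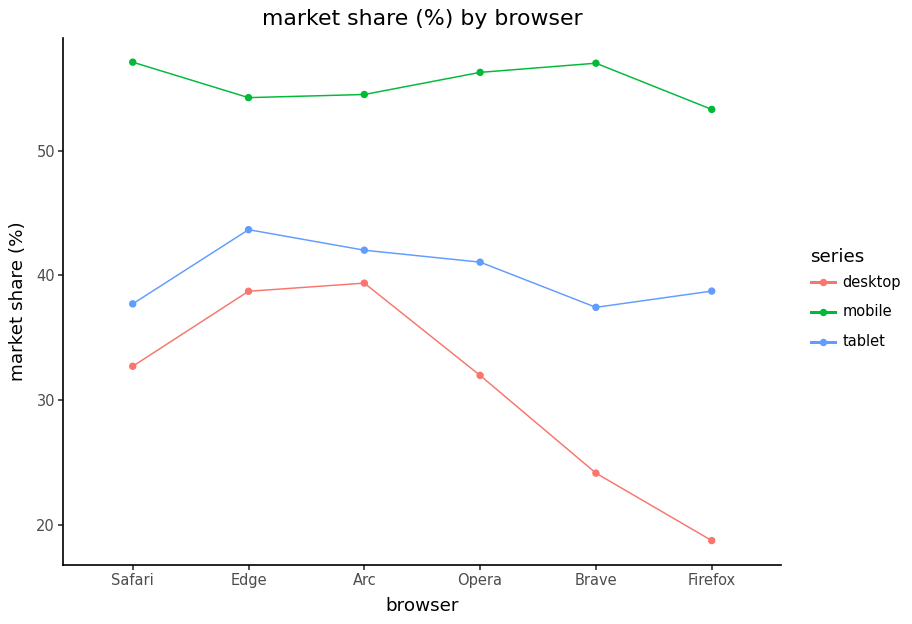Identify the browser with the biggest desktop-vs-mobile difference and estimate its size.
Firefox, ≈ 35 %

Firefox: desktop ≈ 20, mobile ≈ 55 → gap ≈ 35. Next-largest (Brave) is only ≈ 30.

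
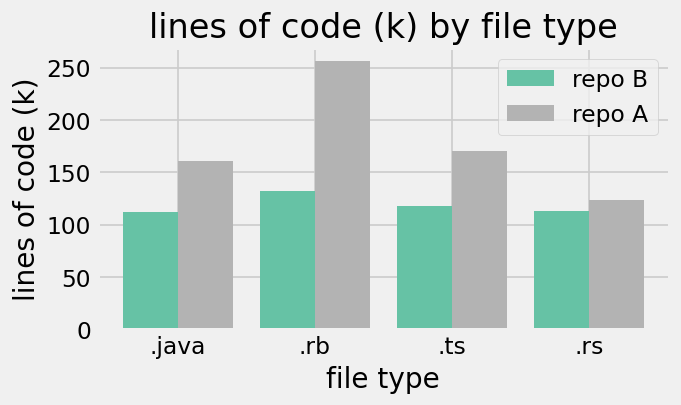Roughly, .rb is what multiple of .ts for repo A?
≈ 1.43×

.rb ≈ 250, .ts ≈ 175; 250/175 ≈ 1.43.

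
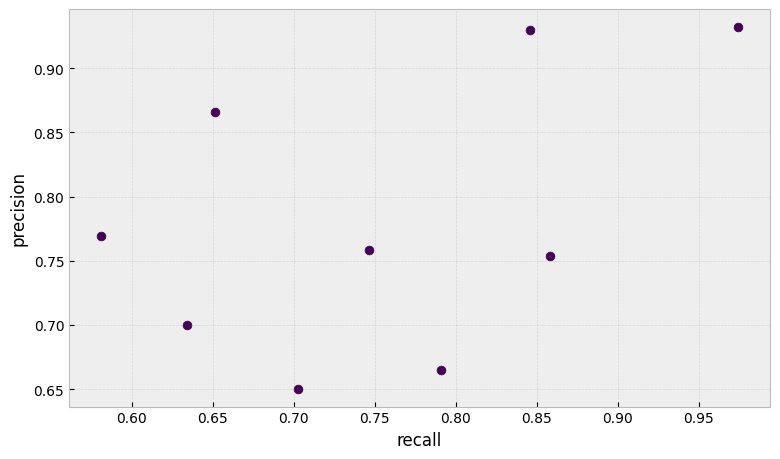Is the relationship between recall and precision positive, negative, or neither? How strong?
Points are positively correlated; moderate (|r| ≈ 0.5).

positive, moderate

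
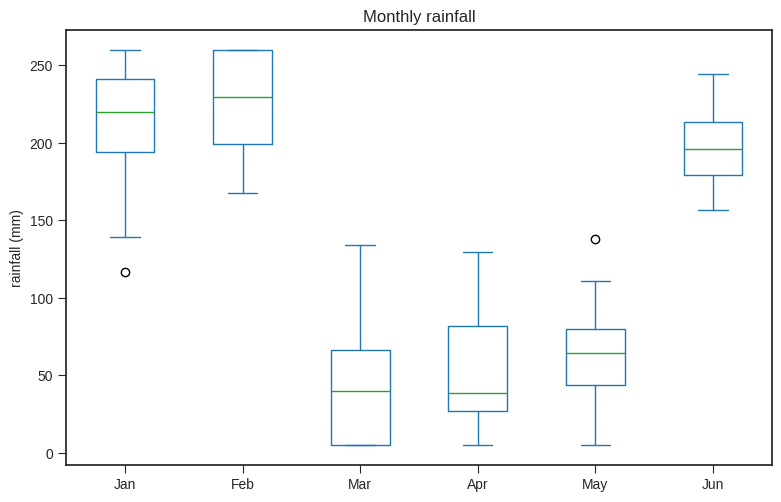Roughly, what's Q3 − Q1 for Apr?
Q3 ≈ 80, Q1 ≈ 20; IQR ≈ 60.

≈ 60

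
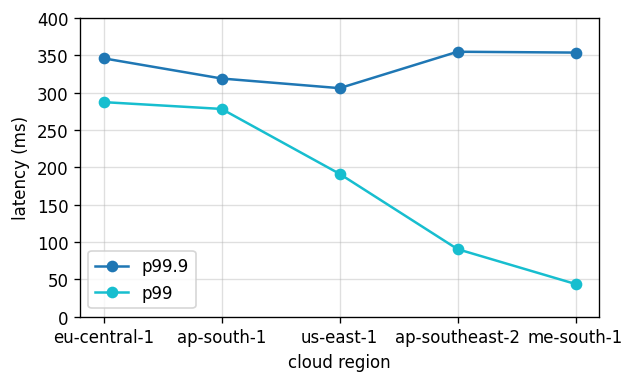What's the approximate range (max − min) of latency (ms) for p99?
≈ 250

Max eu-central-1 ≈ 300, min me-south-1 ≈ 50; range ≈ 250.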